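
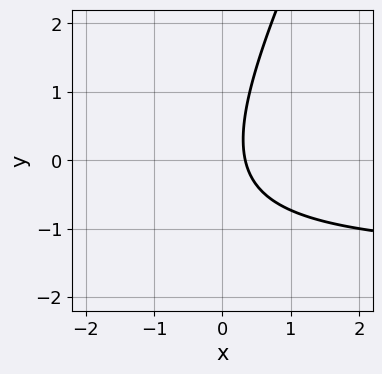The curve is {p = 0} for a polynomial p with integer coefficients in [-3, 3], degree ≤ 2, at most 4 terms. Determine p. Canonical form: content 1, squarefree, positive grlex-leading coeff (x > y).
2*x*y - y^2 + 3*x - 1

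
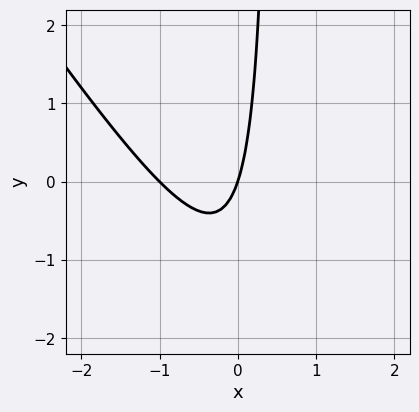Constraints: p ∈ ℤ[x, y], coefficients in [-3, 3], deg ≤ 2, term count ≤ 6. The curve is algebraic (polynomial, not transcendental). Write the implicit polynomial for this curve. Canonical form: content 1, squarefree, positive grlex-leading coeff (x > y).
3*x^2 + 2*x*y + 3*x - y

(a) deg p = 2. The shape is more complex than any degree-1 curve.
(b) Reading off the gridlines: the x-axis gridline crossings are at x ∈ {-1, 0}; it crosses the y-axis at the gridline y = 0.
(c) These observations pin down the coefficients.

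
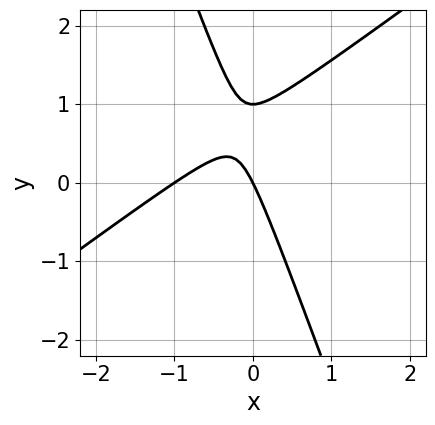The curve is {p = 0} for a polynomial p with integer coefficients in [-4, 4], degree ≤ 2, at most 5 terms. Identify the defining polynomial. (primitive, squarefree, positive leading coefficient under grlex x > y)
2*x^2 - 2*x*y - y^2 + 2*x + y

First, deg p = 2.
Next, checking where it meets the axes: the x-axis gridline crossings are at x ∈ {-1, 0}; among the integer gridlines, it crosses the y-axis at y ∈ {0, 1}.
Finally, assembling these constraints gives the stated polynomial.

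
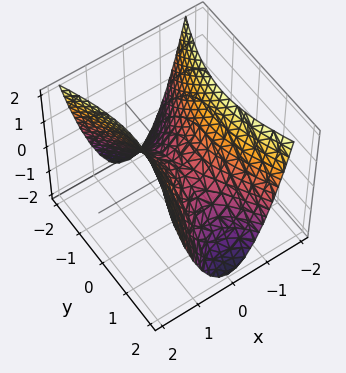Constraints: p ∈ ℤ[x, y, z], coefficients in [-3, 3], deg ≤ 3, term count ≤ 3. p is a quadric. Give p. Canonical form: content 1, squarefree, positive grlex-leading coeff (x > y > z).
deg p = 2.
Symmetries: mirror symmetry y ↦ −y ⇒ only even powers of y; the x ↦ −x reflection is a symmetry, so x appears only in even powers.
From the axis intercepts and sections: one y-axis crossing is at y = 0; it crosses the x-axis at the gridline x = 0; it crosses the z-axis at the gridline z = 0.
Together with the visible shape, these determine p as stated.

3*x^2 - y^2 - 2*z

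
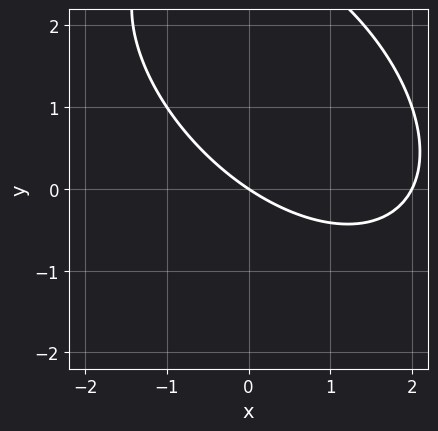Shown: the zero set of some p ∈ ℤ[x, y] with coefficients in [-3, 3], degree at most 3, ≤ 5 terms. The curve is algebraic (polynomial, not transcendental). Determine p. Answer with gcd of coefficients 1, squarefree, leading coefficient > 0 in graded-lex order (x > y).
First, degree: the shape is more complex than any degree-1 curve, so deg p = 2.
Then, observable constraints: among the integer gridlines, it crosses the x-axis at x ∈ {0, 2}; it meets the y-axis at y = 0 (among the integer gridlines).
Finally, solving for integer coefficients yields p as stated.

x^2 + x*y + y^2 - 2*x - 3*y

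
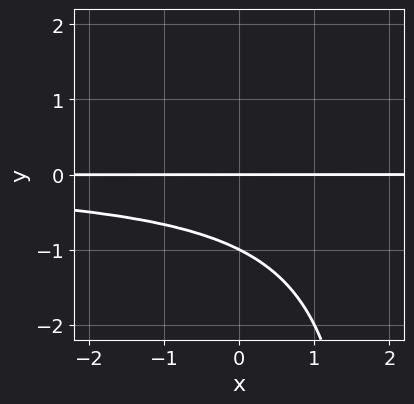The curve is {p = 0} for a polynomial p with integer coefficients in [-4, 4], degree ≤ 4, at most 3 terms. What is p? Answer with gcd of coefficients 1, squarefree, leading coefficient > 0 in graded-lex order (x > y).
First, deg p = 3.
Then, from the visible intercepts: among the integer gridlines, it crosses the y-axis at y ∈ {-1, 0}; the visible x-axis segment lies entirely on the curve.
Finally, assembling these constraints gives the stated polynomial.

x*y^2 - 2*y^2 - 2*y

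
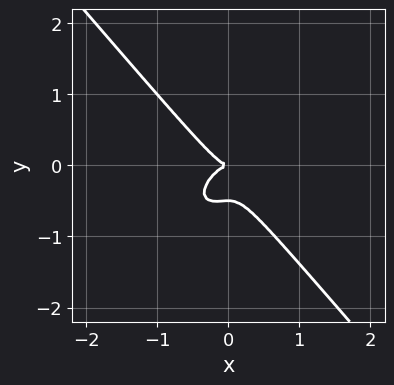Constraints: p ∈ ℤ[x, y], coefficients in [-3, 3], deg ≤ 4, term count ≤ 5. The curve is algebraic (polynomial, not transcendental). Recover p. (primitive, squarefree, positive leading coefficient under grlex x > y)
2*x^3 - x^2*y + 2*y^3 + y^2

(a) deg p = 3.
(b) Against the integer gridlines: one y-axis crossing is at y = 0; one x-axis crossing is at x = 0.
(c) Fitting integer coefficients to these (and the overall shape) gives p.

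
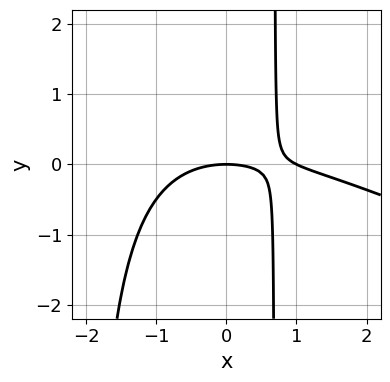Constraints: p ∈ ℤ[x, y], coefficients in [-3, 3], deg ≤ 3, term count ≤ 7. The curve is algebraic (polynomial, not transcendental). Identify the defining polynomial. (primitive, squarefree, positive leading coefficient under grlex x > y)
First, degree: no degree-2 curve has this shape, so deg p = 3.
Next, checking where it meets the axes: among the integer gridlines, it crosses the x-axis at x ∈ {0, 1}; it meets the y-axis at y = 0 (among the integer gridlines).
Finally, the integer polynomial consistent with all of this is the stated p.

x^3 + 2*x^2*y - x^2 + 3*x*y - 3*y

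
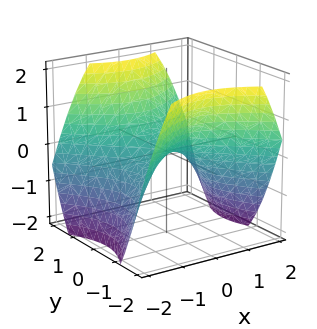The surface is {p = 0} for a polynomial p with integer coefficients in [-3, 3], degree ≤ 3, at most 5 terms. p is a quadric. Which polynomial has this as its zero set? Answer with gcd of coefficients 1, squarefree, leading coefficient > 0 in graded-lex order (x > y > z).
1. The degree is 2 — a saddle surface; a quadric.
2. Symmetries: mirror symmetry x ↦ −x ⇒ only even powers of x; it's symmetric under y → −y, forcing even powers of y.
3. Against the integer gridlines: it meets the x-axis at x = 0 (among the integer gridlines); one y-axis crossing is at y = 0; it crosses the z-axis at the gridline z = 0.
4. These observations pin down the coefficients.

2*x^2 - 2*y^2 + 3*z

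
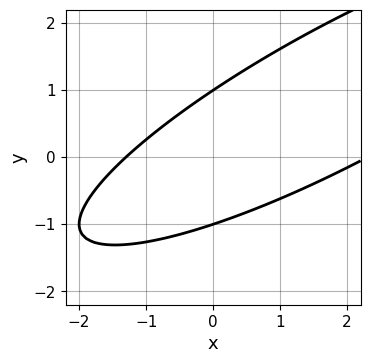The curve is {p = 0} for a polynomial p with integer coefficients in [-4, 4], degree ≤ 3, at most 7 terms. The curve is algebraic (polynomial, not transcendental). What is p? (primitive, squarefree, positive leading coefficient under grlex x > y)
(a) deg p = 2. The shape is more complex than any degree-1 curve.
(b) From the visible intercepts: among the integer gridlines, it crosses the y-axis at y ∈ {-1, 1}.
(c) Fitting integer coefficients to these (and the overall shape) gives p.

x^2 - 3*x*y + 3*y^2 - x - 3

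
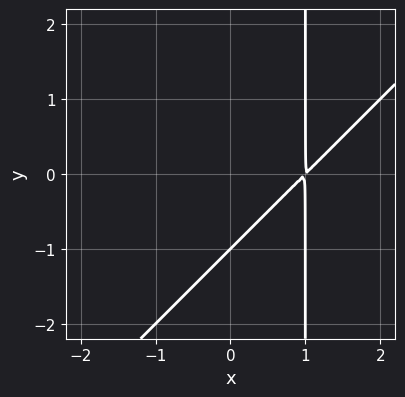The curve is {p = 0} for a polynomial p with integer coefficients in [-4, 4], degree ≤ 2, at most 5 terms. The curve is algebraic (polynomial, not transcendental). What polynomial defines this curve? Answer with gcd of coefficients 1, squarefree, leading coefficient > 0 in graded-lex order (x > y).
x^2 - x*y - 2*x + y + 1

(a) deg p = 2. A generic line meets the curve in up to 2 points.
(b) From the visible intercepts: one y-axis crossing is at y = -1.
(c) Together with the visible shape, these determine p as stated.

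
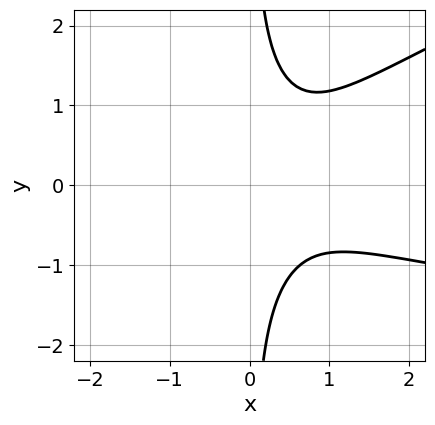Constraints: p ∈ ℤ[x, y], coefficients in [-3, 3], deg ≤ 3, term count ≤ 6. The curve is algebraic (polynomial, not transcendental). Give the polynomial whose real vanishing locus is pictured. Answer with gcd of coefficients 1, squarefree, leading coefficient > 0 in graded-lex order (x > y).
(a) The degree is 3 — a generic line meets the curve in up to 3 points.
(b) Checking where it meets the axes: the curve avoids every integer x-axis point in the box; it misses every integer gridline on the y-axis.
(c) These observations pin down the coefficients.

x^2*y - 3*x*y^2 + 3*x^2 - 3*x + 3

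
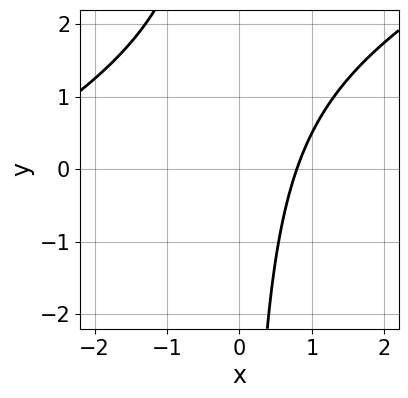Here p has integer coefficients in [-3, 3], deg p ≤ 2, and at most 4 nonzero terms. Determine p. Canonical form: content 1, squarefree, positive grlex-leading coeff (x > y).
Degree: a generic line meets the curve in up to 2 points, so deg p = 2.
Against the integer gridlines: the curve avoids every integer y-axis point in the box.
Assembling these constraints gives the stated polynomial.

x^2 - 2*x*y + 3*x - 3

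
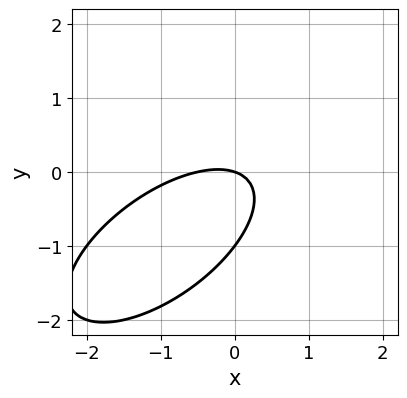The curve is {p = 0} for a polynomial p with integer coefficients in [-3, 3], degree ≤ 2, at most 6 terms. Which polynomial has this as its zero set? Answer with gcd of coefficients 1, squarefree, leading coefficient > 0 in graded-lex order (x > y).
deg p = 2. A generic line meets the curve in up to 2 points.
Against the integer gridlines: among the integer gridlines, it crosses the y-axis at y ∈ {-1, 0}; one x-axis crossing is at x = 0.
Matching integer coefficients to the picture gives p.

2*x^2 - 3*x*y + 3*y^2 + x + 3*y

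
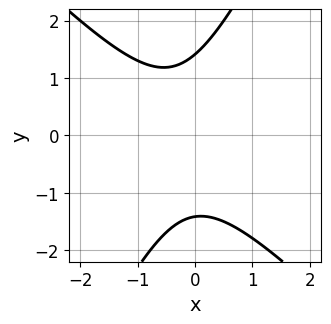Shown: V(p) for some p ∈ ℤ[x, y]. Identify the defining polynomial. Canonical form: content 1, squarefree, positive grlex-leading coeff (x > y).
First, degree: no degree-1 curve has this shape, so deg p = 2.
Then, reading off the gridlines: the curve avoids every integer x-axis point in the box.
Finally, these observations pin down the coefficients.

2*x^2 + x*y - y^2 + x + 2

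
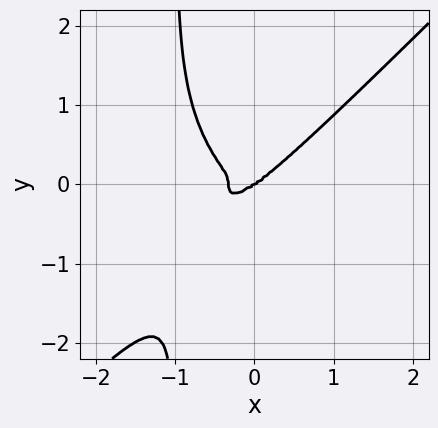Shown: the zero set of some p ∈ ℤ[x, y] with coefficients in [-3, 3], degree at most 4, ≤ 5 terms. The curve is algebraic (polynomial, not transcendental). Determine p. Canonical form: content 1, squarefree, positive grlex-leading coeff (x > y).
3*x^4 - 3*x*y^3 + x^3 - 3*y^3

1. Degree: the shape is more complex than any degree-3 curve, so deg p = 4.
2. From the axis intercepts and sections: it meets the x-axis at x = 0 (among the integer gridlines); it crosses the y-axis at the gridline y = 0.
3. Solving for integer coefficients yields p as stated.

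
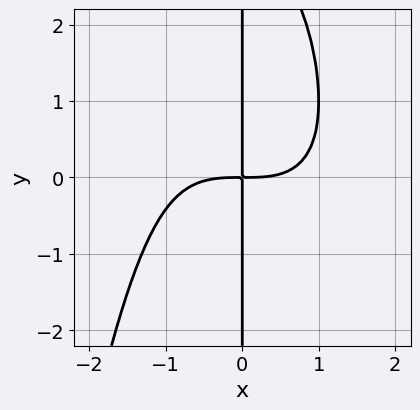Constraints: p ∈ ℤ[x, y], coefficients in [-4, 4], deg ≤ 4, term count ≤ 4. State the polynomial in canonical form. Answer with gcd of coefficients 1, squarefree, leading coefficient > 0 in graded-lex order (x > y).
x^4 + x^3*y + x*y^2 - 3*x*y

Degree: no degree-3 curve has this shape, so deg p = 4.
Observable constraints: the visible y-axis segment lies entirely on the curve.
Together with the visible shape, these determine p as stated.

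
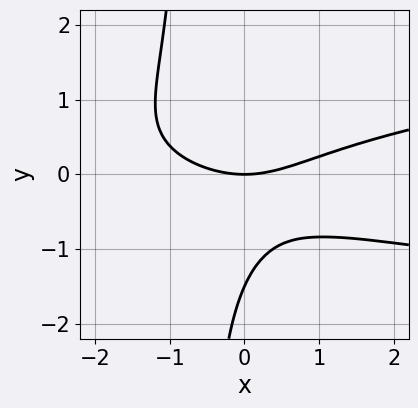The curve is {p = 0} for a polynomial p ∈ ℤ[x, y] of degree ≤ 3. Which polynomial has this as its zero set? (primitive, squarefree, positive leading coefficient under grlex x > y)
3*x*y^2 - x^2 + 2*y^2 + 3*y

First, the degree is 3 — the shape is more complex than any degree-2 curve.
Then, reading off the gridlines: it crosses the x-axis at the gridline x = 0; it crosses the y-axis at the gridline y = 0.
Finally, the integer polynomial consistent with all of this is the stated p.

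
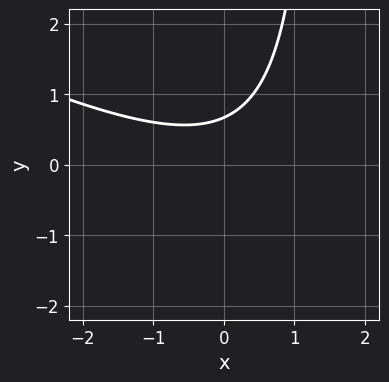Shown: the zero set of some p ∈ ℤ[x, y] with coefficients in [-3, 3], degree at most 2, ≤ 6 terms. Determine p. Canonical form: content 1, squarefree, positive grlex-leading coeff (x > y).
x^2 + 2*x*y - 3*y + 2

(a) The degree is 2 — the shape is more complex than any degree-1 curve.
(b) From the axis intercepts and sections: the curve avoids every integer x-axis point in the box.
(c) Matching integer coefficients to the picture gives p.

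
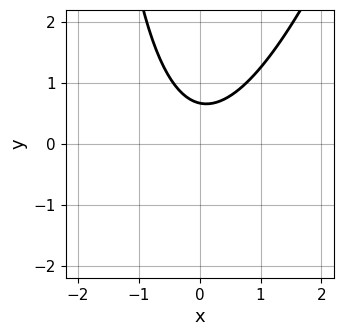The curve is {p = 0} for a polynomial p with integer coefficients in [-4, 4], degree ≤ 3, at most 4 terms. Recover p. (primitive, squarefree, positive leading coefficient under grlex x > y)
First, degree: the shape is more complex than any degree-1 curve, so deg p = 2.
Next, reading off the gridlines: the curve avoids every integer x-axis point in the box.
Finally, matching integer coefficients to the picture gives p.

3*x^2 - x*y - 3*y + 2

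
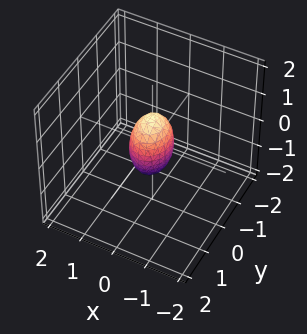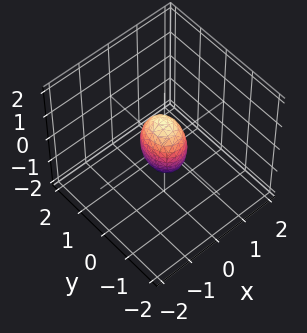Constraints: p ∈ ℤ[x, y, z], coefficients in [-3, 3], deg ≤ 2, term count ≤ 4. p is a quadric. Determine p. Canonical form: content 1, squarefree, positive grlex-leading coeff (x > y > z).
3*x^2 + 2*y^2 + z^2 - 1

(a) The degree is 2 — a closed, bounded, convex surface; a quadric.
(b) Symmetries: it's symmetric under y → −y, forcing even powers of y; the z ↦ −z reflection is a symmetry, so z appears only in even powers; it's symmetric under x → −x, forcing even powers of x.
(c) From the axis intercepts and sections: among the integer gridlines, it crosses the z-axis at z ∈ {-1, 1}.
(d) Assembling these constraints gives the stated polynomial.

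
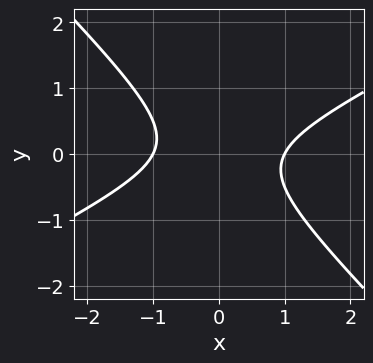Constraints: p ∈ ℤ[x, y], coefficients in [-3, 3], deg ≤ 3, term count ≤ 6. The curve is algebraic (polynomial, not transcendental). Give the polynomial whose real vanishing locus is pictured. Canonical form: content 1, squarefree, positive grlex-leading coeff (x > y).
x^2 - x*y - 2*y^2 - 1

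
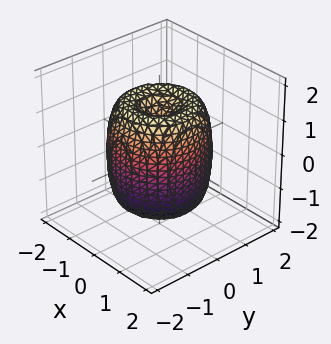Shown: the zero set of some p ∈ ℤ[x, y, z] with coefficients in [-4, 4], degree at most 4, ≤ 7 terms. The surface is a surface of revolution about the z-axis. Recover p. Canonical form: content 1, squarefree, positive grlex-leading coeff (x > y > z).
2*x^4 + 4*x^2*y^2 + 2*y^4 - 3*x^2 - 3*y^2 + z^2 - 1

1. deg p = 4. A generic line meets the surface in up to 4 points.
2. Symmetries: rotational symmetry about the z-axis ⇒ p depends on x, y only through x² + y².
3. Checking where it meets the axes: the z-axis gridline crossings are at z ∈ {-1, 1}; a circular section at z = -1 has radius between 1 and 2.
4. Fitting integer coefficients to these (and the overall shape) gives p.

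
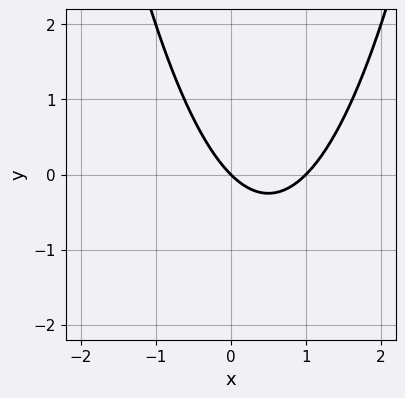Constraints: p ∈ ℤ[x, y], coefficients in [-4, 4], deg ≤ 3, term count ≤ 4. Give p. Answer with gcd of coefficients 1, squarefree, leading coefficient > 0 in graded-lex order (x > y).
(a) Degree: no degree-1 curve has this shape, so deg p = 2.
(b) From the axis intercepts and sections: one y-axis crossing is at y = 0; among the integer gridlines, it crosses the x-axis at x ∈ {0, 1}.
(c) Fitting integer coefficients to these (and the overall shape) gives p.

x^2 - x - y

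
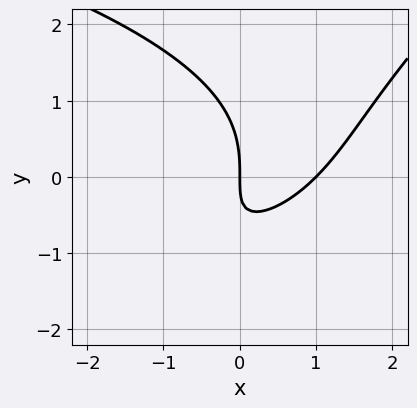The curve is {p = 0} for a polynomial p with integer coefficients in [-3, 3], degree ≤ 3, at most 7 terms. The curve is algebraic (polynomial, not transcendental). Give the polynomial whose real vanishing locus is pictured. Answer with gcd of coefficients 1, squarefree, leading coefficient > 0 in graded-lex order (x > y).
(a) The degree is 3 — no degree-2 curve has this shape.
(b) Observable constraints: one y-axis crossing is at y = 0; the x-axis gridline crossings are at x ∈ {0, 1}.
(c) Fitting integer coefficients to these (and the overall shape) gives p.

x*y^2 - y^3 + 2*x^2 - 2*x*y - 2*x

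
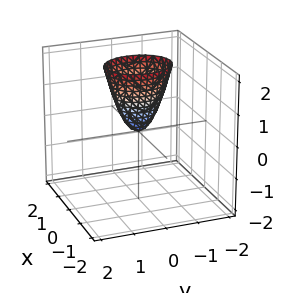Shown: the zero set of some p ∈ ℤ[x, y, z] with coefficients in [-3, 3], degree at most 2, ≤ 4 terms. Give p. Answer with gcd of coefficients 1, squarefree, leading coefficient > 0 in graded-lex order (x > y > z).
(a) The degree is 2 — a single bowl opening along one axis; a quadric.
(b) Symmetries: it's symmetric under y → −y, forcing even powers of y; the x ↦ −x reflection is a symmetry, so x appears only in even powers.
(c) Reading off the gridlines: one y-axis crossing is at y = 0; it meets the z-axis at z = 0 (among the integer gridlines).
(d) Putting this together gives p.

3*x^2 + 2*y^2 - z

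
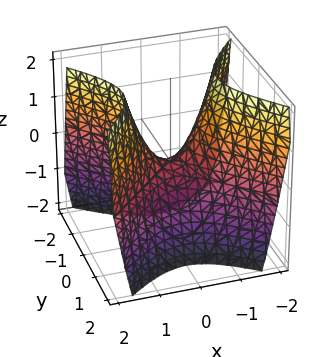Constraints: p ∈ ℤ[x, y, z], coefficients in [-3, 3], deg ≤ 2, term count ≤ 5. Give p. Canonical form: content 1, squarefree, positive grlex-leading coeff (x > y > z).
deg p = 2.
Symmetries: it's symmetric under x → −x, forcing even powers of x; mirror symmetry y ↦ −y ⇒ only even powers of y.
Reading off the gridlines: it meets the z-axis at z = 0 (among the integer gridlines); it meets the y-axis at y = 0 (among the integer gridlines).
Assembling these constraints gives the stated polynomial.

3*x^2 - 3*y^2 - 2*z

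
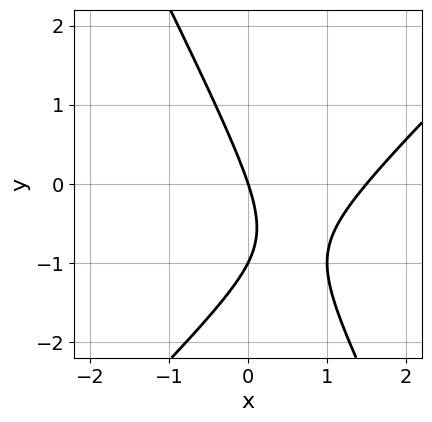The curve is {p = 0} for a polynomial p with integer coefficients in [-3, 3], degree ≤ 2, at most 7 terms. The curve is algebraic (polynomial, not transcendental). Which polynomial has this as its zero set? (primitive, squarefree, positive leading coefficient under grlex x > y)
(a) The degree is 2 — a generic line meets the curve in up to 2 points.
(b) Checking where it meets the axes: one x-axis crossing is at x = 0; among the integer gridlines, it crosses the y-axis at y ∈ {-1, 0}.
(c) Putting this together gives p.

2*x^2 - x*y - y^2 - 3*x - y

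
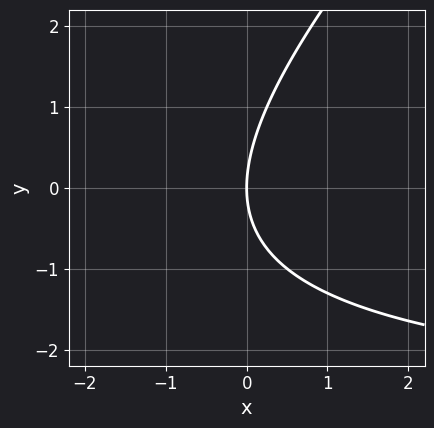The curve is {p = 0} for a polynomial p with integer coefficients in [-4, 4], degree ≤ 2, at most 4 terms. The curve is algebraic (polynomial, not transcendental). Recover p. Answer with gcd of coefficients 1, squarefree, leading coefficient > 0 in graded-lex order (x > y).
x*y - y^2 + 3*x

(a) Degree: a generic line meets the curve in up to 2 points, so deg p = 2.
(b) Checking where it meets the axes: one y-axis crossing is at y = 0; one x-axis crossing is at x = 0.
(c) These observations pin down the coefficients.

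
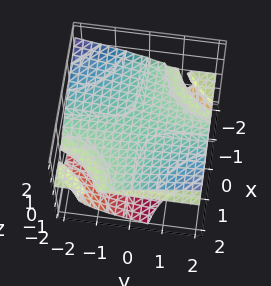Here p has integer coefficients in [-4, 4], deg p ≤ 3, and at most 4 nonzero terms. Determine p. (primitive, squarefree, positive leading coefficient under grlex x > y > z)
(a) The picture has 2 separate pieces. Treating them together as one polynomial.
(b) Degree: no degree-2 surface has this shape, so deg p = 3.
(c) Observable constraints: the z-axis gridline crossings are at z ∈ {-2, 0}; the visible x-axis segment lies entirely on the surface; the visible y-axis segment lies entirely on the surface.
(d) These observations pin down the coefficients.

x*y*z - 2*z^3 - 3*z^2 + 2*z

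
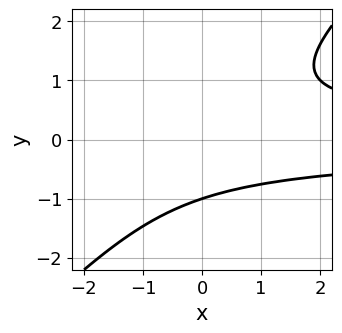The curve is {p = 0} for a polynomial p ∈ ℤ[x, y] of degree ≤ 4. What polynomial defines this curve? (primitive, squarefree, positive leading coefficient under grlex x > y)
(a) The degree is 3 — no degree-2 curve has this shape.
(b) Against the integer gridlines: it meets the y-axis at y = -1 (among the integer gridlines); no x-intercept at any integer in the box.
(c) Fitting integer coefficients to these (and the overall shape) gives p.

x*y^2 - y^3 - 1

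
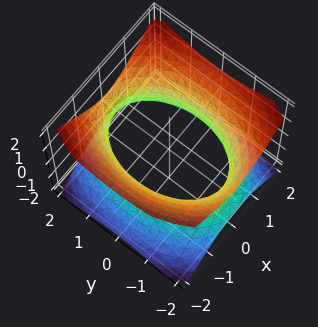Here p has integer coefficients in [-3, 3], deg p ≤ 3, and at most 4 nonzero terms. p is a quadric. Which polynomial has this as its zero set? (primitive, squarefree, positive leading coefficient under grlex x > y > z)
First, deg p = 2.
Next, symmetries: mirror symmetry x ↦ −x ⇒ only even powers of x; it's symmetric under z → −z, forcing even powers of z; it's symmetric under y → −y, forcing even powers of y.
Next, against the integer gridlines: the surface avoids every integer z-axis point in the box.
Finally, the integer polynomial consistent with all of this is the stated p.

2*x^2 + y^2 - 2*z^2 - 3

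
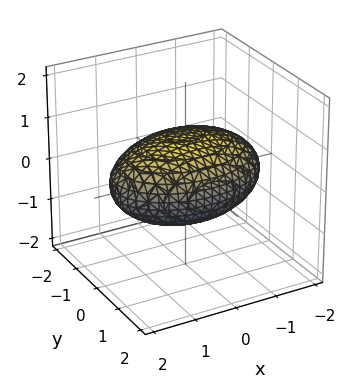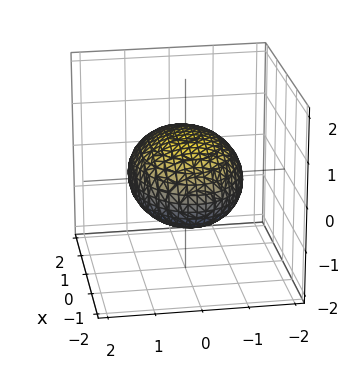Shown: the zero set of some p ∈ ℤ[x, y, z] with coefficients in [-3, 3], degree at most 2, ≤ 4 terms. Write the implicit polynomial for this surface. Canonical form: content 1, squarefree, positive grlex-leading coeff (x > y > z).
x^2 + 2*y^2 + 3*z^2 - 3

Degree: a closed, bounded, convex surface; a quadric, so deg p = 2.
Symmetries: it's symmetric under z → −z, forcing even powers of z; it's symmetric under x → −x, forcing even powers of x; the y ↦ −y reflection is a symmetry, so y appears only in even powers.
From the axis intercepts and sections: the z-axis gridline crossings are at z ∈ {-1, 1}.
The integer polynomial consistent with all of this is the stated p.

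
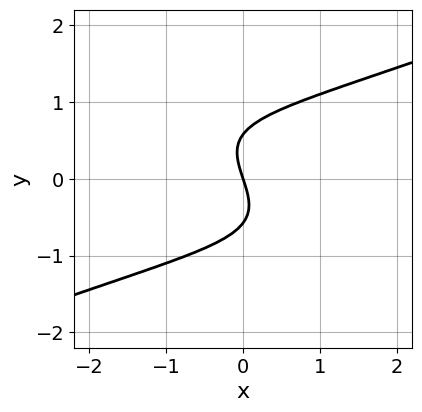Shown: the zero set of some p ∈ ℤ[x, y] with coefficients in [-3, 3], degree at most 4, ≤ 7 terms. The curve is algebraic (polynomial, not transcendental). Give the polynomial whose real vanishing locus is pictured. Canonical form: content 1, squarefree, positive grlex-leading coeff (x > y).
x^2*y - x*y^2 - 3*y^3 + 3*x + y

1. The degree is 3 — a generic line meets the curve in up to 3 points.
2. Checking where it meets the axes: it crosses the x-axis at the gridline x = 0; one y-axis crossing is at y = 0.
3. Fitting integer coefficients to these (and the overall shape) gives p.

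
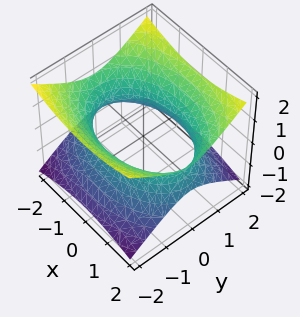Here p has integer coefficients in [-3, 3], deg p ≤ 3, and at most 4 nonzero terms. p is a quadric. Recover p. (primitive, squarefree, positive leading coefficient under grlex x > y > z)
1. The degree is 2 — an hourglass — one-sheet hyperboloid; a quadric.
2. Symmetries: the x ↦ −x reflection is a symmetry, so x appears only in even powers; the y ↦ −y reflection is a symmetry, so y appears only in even powers; mirror symmetry z ↦ −z ⇒ only even powers of z.
3. From the visible intercepts: no z-intercept at any integer in the box.
4. Matching integer coefficients to the picture gives p.

x^2 + 2*y^2 - 3*z^2 - 3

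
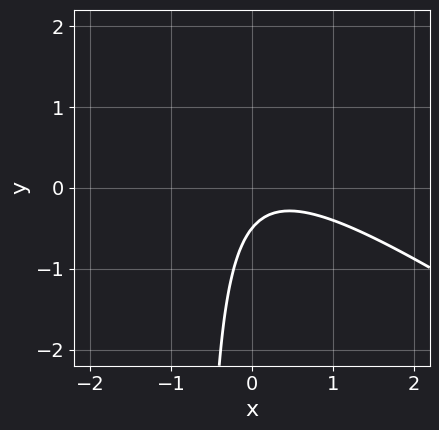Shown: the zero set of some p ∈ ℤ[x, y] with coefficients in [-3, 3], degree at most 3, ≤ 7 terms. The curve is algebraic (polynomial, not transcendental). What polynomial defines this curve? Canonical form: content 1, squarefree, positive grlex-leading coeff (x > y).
2*x^2 + 3*x*y - x + 2*y + 1

First, deg p = 2. A generic line meets the curve in up to 2 points.
Next, reading off the gridlines: it misses every integer gridline on the x-axis.
Finally, these observations pin down the coefficients.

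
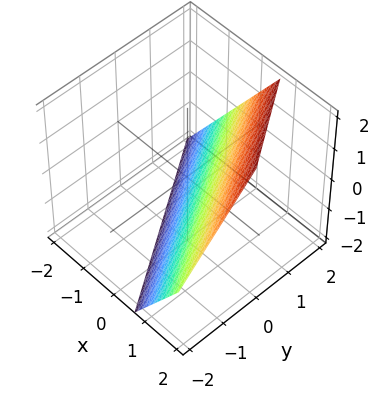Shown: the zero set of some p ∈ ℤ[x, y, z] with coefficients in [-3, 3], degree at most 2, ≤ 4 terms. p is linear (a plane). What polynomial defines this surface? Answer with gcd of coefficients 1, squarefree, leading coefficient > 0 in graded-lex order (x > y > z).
1. Degree: every cross-section is a straight line — this is a plane, so deg p = 1.
2. Reading off the gridlines: it meets the z-axis at z = -1 (among the integer gridlines); it meets the y-axis at y = 1 (among the integer gridlines).
3. Together with the visible shape, these determine p as stated.

3*x + 2*y - 2*z - 2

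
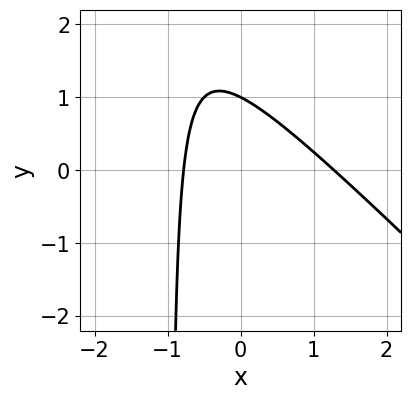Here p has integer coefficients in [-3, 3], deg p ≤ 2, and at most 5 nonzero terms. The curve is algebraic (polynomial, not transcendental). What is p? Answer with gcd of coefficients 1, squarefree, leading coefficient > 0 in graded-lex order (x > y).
2*x^2 + 2*x*y - x + 2*y - 2

deg p = 2. The shape is more complex than any degree-1 curve.
Checking where it meets the axes: one y-axis crossing is at y = 1.
Matching integer coefficients to the picture gives p.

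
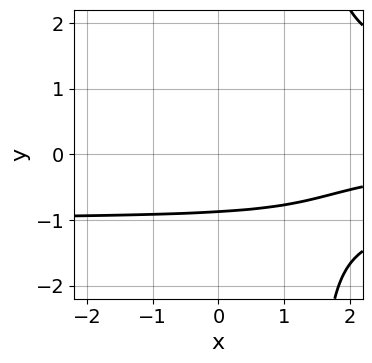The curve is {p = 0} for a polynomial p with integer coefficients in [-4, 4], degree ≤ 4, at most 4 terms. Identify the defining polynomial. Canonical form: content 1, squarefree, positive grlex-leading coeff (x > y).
2*x*y^3 - 3*y^3 - 2*x*y - 2

(a) The degree is 4 — no degree-3 curve has this shape.
(b) Observable constraints: no x-intercept at any integer in the box.
(c) Assembling these constraints gives the stated polynomial.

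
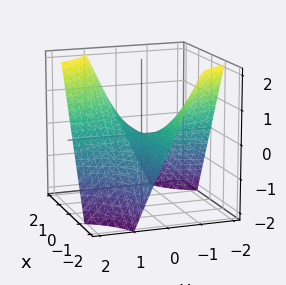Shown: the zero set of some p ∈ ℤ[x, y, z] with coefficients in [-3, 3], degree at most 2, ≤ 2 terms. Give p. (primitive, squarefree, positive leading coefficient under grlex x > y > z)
x*y - z

1. deg p = 2.
2. From the visible intercepts: the visible y-axis segment lies entirely on the surface; the visible x-axis segment lies entirely on the surface; one z-axis crossing is at z = 0.
3. These observations pin down the coefficients.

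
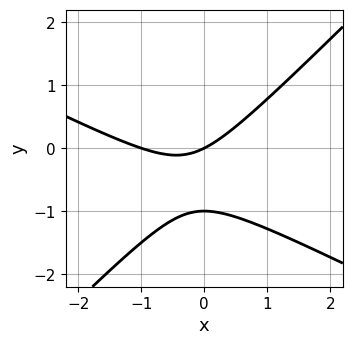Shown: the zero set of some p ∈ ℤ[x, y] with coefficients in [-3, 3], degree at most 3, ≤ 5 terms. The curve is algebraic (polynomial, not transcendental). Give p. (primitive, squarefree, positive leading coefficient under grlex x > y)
1. deg p = 2. No degree-1 curve has this shape.
2. Reading off the gridlines: the y-axis gridline crossings are at y ∈ {-1, 0}; among the integer gridlines, it crosses the x-axis at x ∈ {-1, 0}.
3. Assembling these constraints gives the stated polynomial.

x^2 + x*y - 2*y^2 + x - 2*y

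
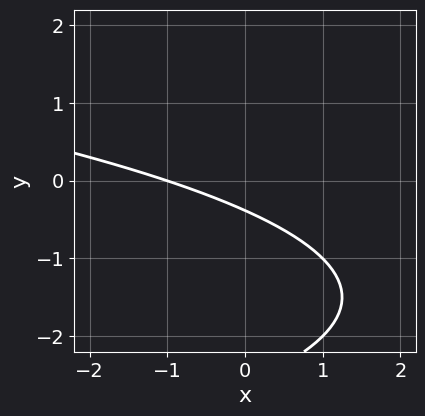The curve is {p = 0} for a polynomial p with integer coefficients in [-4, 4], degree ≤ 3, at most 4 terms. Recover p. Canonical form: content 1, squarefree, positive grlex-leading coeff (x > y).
1. deg p = 2. A generic line meets the curve in up to 2 points.
2. Against the integer gridlines: it crosses the x-axis at the gridline x = -1.
3. Together with the visible shape, these determine p as stated.

y^2 + x + 3*y + 1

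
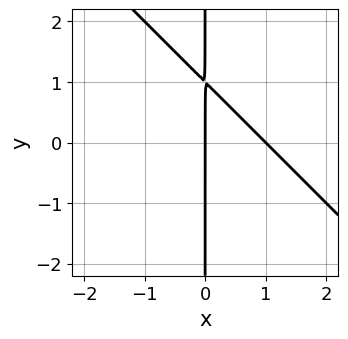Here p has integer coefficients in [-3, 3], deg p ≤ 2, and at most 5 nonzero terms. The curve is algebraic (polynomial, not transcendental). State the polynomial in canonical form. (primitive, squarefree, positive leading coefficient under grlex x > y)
1. The degree is 2 — the shape is more complex than any degree-1 curve.
2. Observable constraints: the x-axis gridline crossings are at x ∈ {0, 1}; the visible y-axis segment lies entirely on the curve.
3. The integer polynomial consistent with all of this is the stated p.

x^2 + x*y - x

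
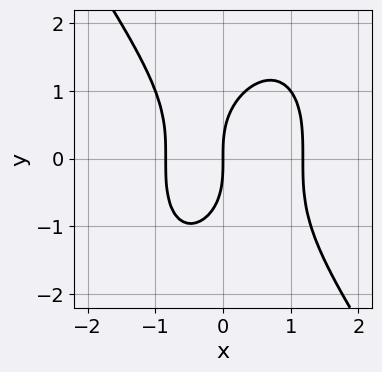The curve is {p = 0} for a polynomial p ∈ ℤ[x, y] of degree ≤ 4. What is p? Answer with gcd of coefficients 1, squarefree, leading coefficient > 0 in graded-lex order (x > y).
The degree is 3 — the shape is more complex than any degree-2 curve.
Against the integer gridlines: it meets the x-axis at x = 0 (among the integer gridlines); one y-axis crossing is at y = 0.
Putting this together gives p.

3*x^3 + y^3 - x^2 - 3*x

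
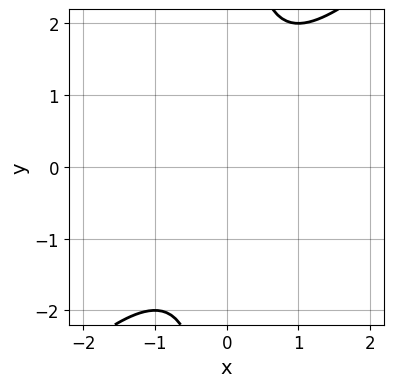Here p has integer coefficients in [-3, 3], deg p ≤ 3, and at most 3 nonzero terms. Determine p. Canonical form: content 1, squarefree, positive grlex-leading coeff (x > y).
(a) deg p = 2. No degree-1 curve has this shape.
(b) From the axis intercepts and sections: no x-intercept at any integer in the box; it misses every integer gridline on the y-axis.
(c) These observations pin down the coefficients.

x^2 - x*y + 1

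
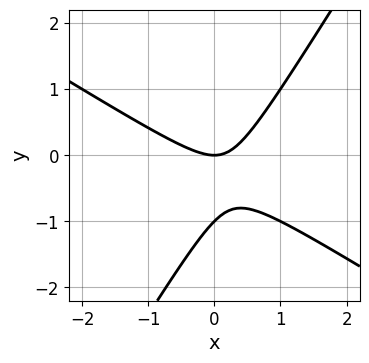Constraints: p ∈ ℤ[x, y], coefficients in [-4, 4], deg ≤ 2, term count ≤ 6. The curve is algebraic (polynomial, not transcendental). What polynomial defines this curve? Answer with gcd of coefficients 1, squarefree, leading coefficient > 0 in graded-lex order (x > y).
1. deg p = 2.
2. Against the integer gridlines: one x-axis crossing is at x = 0; the y-axis gridline crossings are at y ∈ {-1, 0}.
3. These observations pin down the coefficients.

x^2 + x*y - y^2 - y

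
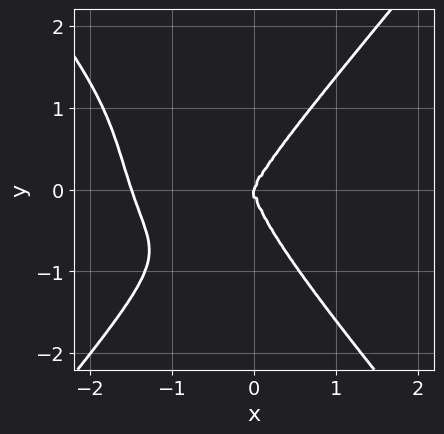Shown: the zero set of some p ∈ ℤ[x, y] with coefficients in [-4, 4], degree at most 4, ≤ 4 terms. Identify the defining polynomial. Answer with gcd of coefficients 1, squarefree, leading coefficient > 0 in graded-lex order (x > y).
2*x^4 - y^4 + 3*x^3 - x^2*y

(a) The degree is 4 — a generic line meets the curve in up to 4 points.
(b) Against the integer gridlines: one x-axis crossing is at x = 0; it meets the y-axis at y = 0 (among the integer gridlines).
(c) The integer polynomial consistent with all of this is the stated p.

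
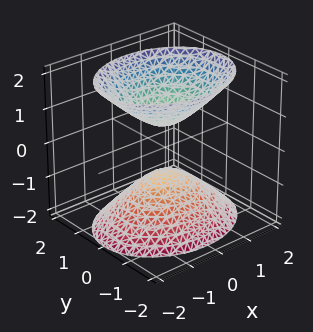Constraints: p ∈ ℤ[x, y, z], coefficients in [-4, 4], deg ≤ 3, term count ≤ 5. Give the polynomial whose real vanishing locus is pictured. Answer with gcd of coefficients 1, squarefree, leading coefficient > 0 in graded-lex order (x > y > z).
2*x^2 + 3*y^2 - 2*z^2 + 1

The picture has 2 separate pieces. Treating them together as one polynomial.
The degree is 2 — two sheets facing apart; a quadric.
Symmetries: it's symmetric under y → −y, forcing even powers of y; mirror symmetry z ↦ −z ⇒ only even powers of z; it's symmetric under x → −x, forcing even powers of x.
From the axis intercepts and sections: the surface avoids every integer y-axis point in the box; it misses every integer gridline on the x-axis.
Fitting integer coefficients to these (and the overall shape) gives p.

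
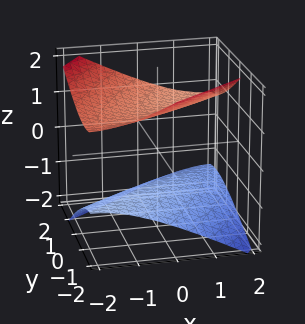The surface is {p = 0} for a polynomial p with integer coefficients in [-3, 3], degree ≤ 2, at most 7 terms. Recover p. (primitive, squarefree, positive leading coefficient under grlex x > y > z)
(a) The picture has 2 separate pieces. Treating them together as one polynomial.
(b) Degree: no degree-1 surface has this shape, so deg p = 2.
(c) Reading off the gridlines: the surface avoids every integer y-axis point in the box; the z-axis gridline crossings are at z ∈ {-1, 1}.
(d) Matching integer coefficients to the picture gives p.

x^2 - 2*x*y + y^2 - y*z - 3*z^2 + 3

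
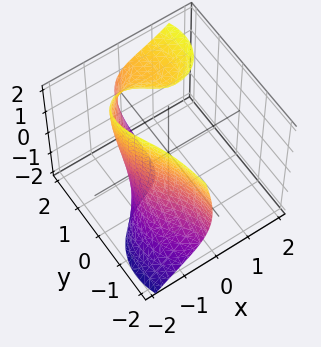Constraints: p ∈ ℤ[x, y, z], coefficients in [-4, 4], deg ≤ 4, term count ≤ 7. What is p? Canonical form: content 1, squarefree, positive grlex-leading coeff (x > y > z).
First, degree: a generic line meets the surface in up to 3 points, so deg p = 3.
Then, from the visible intercepts: the surface avoids every integer z-axis point in the box; it misses every integer gridline on the y-axis.
Finally, assembling these constraints gives the stated polynomial.

2*x^3 + 3*x*y^2 - 3*x*y*z - y*z^2 + 3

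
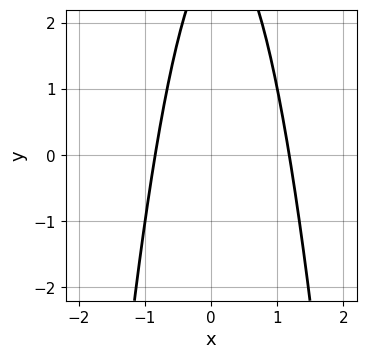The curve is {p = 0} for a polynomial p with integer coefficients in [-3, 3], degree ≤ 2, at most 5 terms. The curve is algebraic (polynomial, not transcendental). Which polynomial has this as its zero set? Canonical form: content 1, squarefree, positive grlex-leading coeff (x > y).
3*x^2 - x + y - 3

(a) Degree: no degree-1 curve has this shape, so deg p = 2.
(b) Checking where it meets the axes: the curve avoids every integer y-axis point in the box.
(c) Putting this together gives p.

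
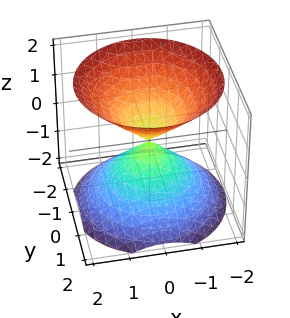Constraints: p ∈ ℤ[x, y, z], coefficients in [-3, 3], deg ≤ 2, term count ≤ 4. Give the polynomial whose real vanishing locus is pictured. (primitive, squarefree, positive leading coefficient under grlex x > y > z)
x^2 + y^2 - z^2

First, the picture has 2 separate pieces. They look like related sheets of one shape, so recover p as a whole.
Then, degree: a double cone through the origin; a quadric, so deg p = 2.
Next, symmetries: it's symmetric under z → −z, forcing even powers of z; every cross-section ⟂ z is a circle, so x, y appear only via x² + y².
Next, from the axis intercepts and sections: it meets the z-axis at z = 0 (among the integer gridlines); it crosses the x-axis at the gridline x = 0.
Finally, putting this together gives p.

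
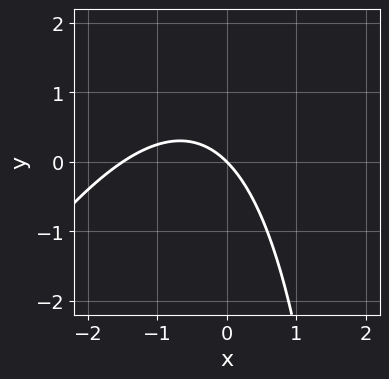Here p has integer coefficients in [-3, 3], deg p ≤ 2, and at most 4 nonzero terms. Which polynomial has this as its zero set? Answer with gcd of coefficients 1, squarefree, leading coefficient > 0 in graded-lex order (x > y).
2*x^2 - x*y + 3*x + 3*y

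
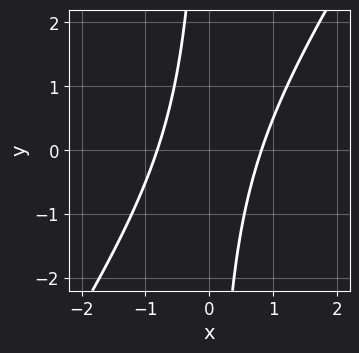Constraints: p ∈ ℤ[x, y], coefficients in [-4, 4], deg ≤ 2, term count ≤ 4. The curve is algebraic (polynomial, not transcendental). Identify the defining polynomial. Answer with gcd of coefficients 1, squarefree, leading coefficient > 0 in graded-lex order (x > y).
3*x^2 - 2*x*y - 2

(a) Degree: the shape is more complex than any degree-1 curve, so deg p = 2.
(b) Observable constraints: it misses every integer gridline on the y-axis.
(c) Fitting integer coefficients to these (and the overall shape) gives p.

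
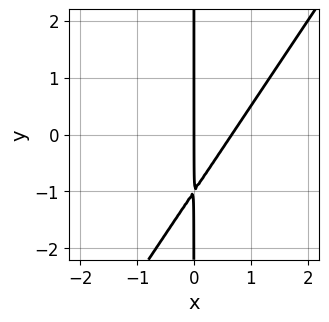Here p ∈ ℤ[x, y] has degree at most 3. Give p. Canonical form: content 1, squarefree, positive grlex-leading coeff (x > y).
3*x^2 - 2*x*y - 2*x

First, deg p = 2.
Next, reading off the gridlines: it meets the x-axis at x = 0 (among the integer gridlines); every point of the y-axis in the box is on the curve.
Finally, matching integer coefficients to the picture gives p.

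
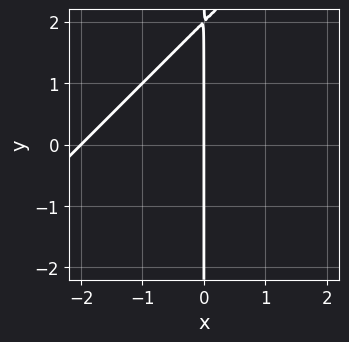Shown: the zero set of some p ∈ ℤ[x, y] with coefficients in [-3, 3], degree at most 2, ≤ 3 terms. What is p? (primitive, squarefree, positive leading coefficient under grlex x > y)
x^2 - x*y + 2*x

1. Degree: a generic line meets the curve in up to 2 points, so deg p = 2.
2. Against the integer gridlines: the visible y-axis segment lies entirely on the curve; the x-axis gridline crossings are at x ∈ {-2, 0}.
3. Together with the visible shape, these determine p as stated.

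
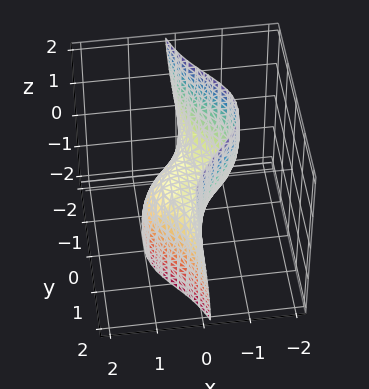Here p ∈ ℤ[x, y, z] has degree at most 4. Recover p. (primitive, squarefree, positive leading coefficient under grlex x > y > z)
First, the degree is 3 — the shape is more complex than any degree-2 surface.
Next, from the axis intercepts and sections: one z-axis crossing is at z = 0; every point of the y-axis in the box is on the surface; one x-axis crossing is at x = 0.
Finally, putting this together gives p.

2*x^3 + 3*x*y^2 + x*z^2 - y^2*z + 3*z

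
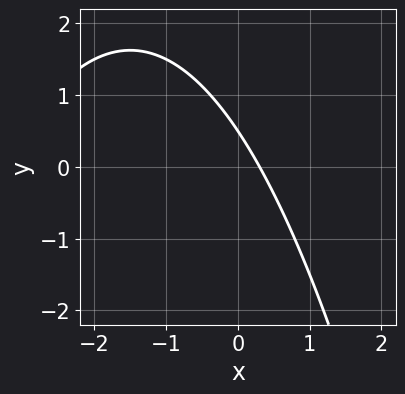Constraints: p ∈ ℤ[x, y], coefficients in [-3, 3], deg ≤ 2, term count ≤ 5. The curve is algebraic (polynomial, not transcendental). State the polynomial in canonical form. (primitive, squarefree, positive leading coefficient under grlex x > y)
x^2 + 3*x + 2*y - 1

deg p = 2. No degree-1 curve has this shape.
Putting this together gives p.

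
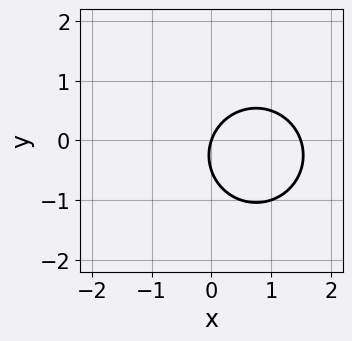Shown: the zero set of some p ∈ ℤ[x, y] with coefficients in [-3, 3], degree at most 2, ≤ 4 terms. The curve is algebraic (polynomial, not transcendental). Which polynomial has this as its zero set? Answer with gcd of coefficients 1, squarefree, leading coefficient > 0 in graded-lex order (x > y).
2*x^2 + 2*y^2 - 3*x + y

First, degree: a generic line meets the curve in up to 2 points, so deg p = 2.
Then, from the visible intercepts: it crosses the y-axis at the gridline y = 0; it crosses the x-axis at the gridline x = 0.
Finally, these observations pin down the coefficients.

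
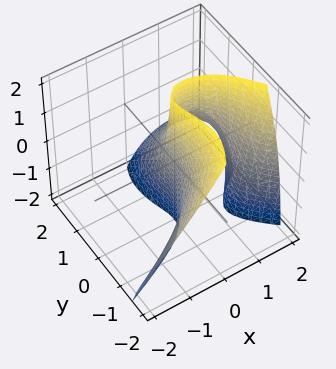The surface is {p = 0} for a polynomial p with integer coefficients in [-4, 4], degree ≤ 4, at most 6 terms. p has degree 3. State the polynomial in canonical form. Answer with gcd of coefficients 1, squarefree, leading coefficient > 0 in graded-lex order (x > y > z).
x*y*z + y^3 + y^2*z + 2*x^2 - 3*x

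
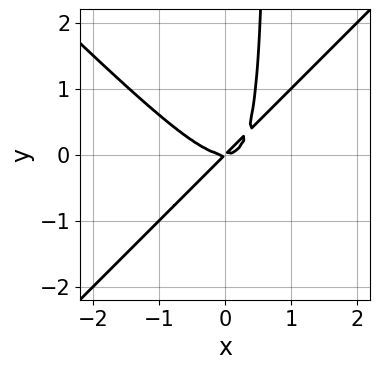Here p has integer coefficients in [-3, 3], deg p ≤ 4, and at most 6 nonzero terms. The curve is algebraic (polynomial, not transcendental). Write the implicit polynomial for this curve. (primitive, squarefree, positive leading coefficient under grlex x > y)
3*x^3 - 3*x*y^2 - 2*x*y + 2*y^2

The degree is 3 — the shape is more complex than any degree-2 curve.
Observable constraints: it meets the x-axis at x = 0 (among the integer gridlines); it crosses the y-axis at the gridline y = 0.
Assembling these constraints gives the stated polynomial.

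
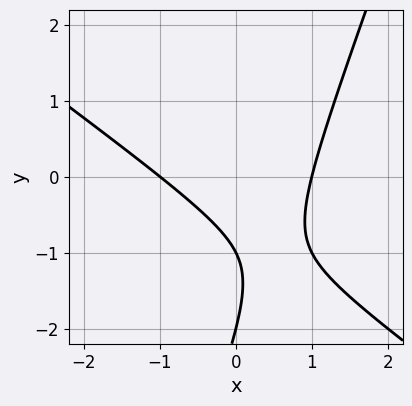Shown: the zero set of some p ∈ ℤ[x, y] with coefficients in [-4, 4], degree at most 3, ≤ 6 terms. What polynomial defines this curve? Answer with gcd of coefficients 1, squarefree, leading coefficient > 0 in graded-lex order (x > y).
2*x^2 + 2*x*y - y^2 - 3*y - 2

(a) deg p = 2.
(b) From the axis intercepts and sections: among the integer gridlines, it crosses the y-axis at y ∈ {-2, -1}; among the integer gridlines, it crosses the x-axis at x ∈ {-1, 1}.
(c) Putting this together gives p.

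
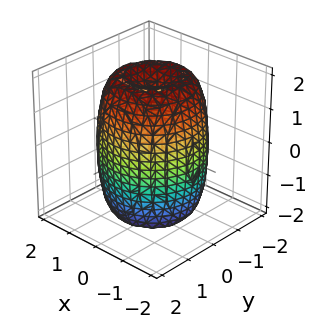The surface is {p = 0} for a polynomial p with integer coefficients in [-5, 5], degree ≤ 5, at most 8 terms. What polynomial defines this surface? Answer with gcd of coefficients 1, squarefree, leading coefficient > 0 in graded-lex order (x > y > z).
First, deg p = 4.
Next, symmetries: every cross-section ⟂ z is a circle, so x, y appear only via x² + y².
Next, checking where it meets the axes: a circular section at z = -1 has radius between 1 and 2.
Finally, the integer polynomial consistent with all of this is the stated p.

2*x^4 + 4*x^2*y^2 + 2*y^4 - 3*x^2 - 3*y^2 + z^2 - 3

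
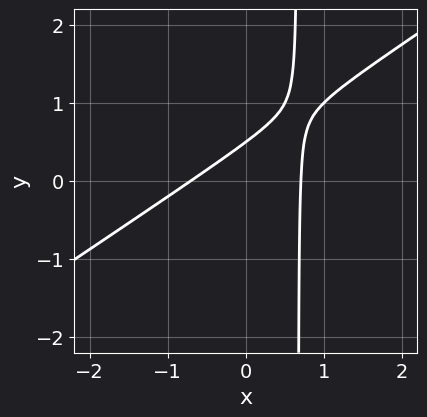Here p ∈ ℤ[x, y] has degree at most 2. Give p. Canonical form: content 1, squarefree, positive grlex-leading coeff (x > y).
2*x^2 - 3*x*y + 2*y - 1

(a) The degree is 2 — no degree-1 curve has this shape.
(b) The integer polynomial consistent with all of this is the stated p.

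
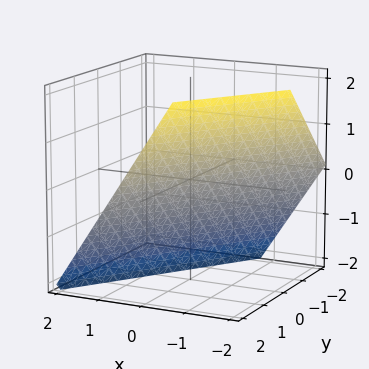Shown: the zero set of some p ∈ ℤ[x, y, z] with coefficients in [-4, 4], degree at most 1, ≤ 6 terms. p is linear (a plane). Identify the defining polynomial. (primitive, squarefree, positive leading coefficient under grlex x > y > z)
First, deg p = 1. The surface is flat (a plane).
Next, from the visible intercepts: one z-axis crossing is at z = -1; it meets the y-axis at y = 1 (among the integer gridlines).
Finally, together with the visible shape, these determine p as stated.

3*x - 2*y + 2*z + 2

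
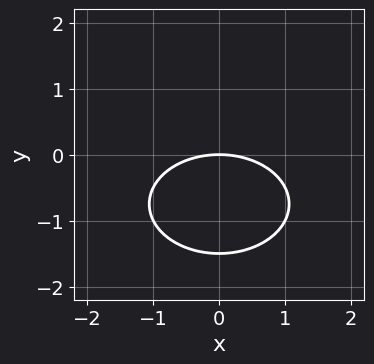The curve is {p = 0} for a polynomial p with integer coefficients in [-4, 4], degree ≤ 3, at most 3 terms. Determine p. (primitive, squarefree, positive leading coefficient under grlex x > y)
1. Degree: no degree-1 curve has this shape, so deg p = 2.
2. Symmetries: the x ↦ −x reflection is a symmetry, so x appears only in even powers.
3. Against the integer gridlines: it meets the x-axis at x = 0 (among the integer gridlines); it meets the y-axis at y = 0 (among the integer gridlines).
4. Together with the visible shape, these determine p as stated.

x^2 + 2*y^2 + 3*y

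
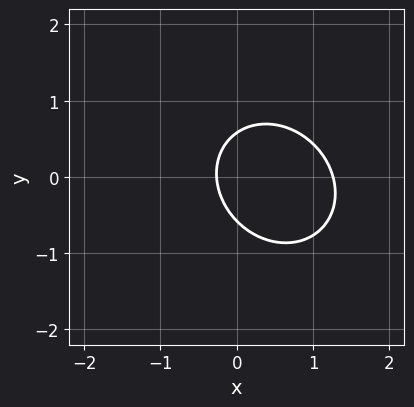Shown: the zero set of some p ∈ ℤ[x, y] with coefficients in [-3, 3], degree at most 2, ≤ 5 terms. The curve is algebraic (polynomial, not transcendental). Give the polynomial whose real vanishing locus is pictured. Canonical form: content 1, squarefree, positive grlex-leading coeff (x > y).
3*x^2 + x*y + 3*y^2 - 3*x - 1

(a) Degree: no degree-1 curve has this shape, so deg p = 2.
(b) Putting this together gives p.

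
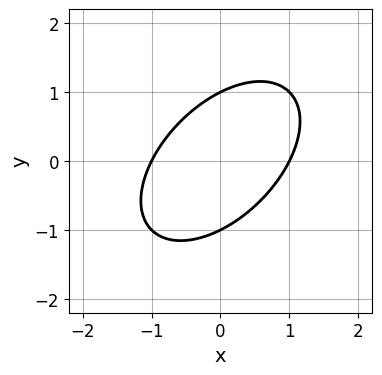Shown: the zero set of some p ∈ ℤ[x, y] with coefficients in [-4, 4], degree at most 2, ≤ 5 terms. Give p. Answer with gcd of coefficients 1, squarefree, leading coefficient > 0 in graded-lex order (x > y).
x^2 - x*y + y^2 - 1

(a) The degree is 2 — the shape is more complex than any degree-1 curve.
(b) Observable constraints: the x-axis gridline crossings are at x ∈ {-1, 1}; among the integer gridlines, it crosses the y-axis at y ∈ {-1, 1}.
(c) The integer polynomial consistent with all of this is the stated p.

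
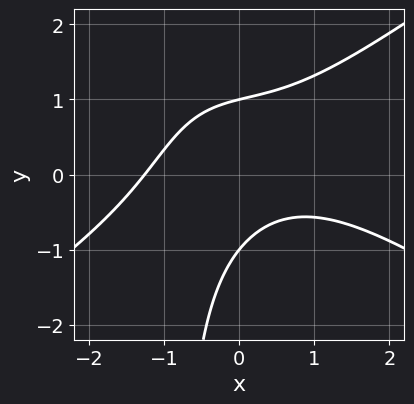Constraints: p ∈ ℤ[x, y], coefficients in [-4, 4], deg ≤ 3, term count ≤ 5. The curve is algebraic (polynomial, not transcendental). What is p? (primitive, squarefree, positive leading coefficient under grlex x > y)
x^3 - 2*x*y^2 + 3*x*y - 2*y^2 + 2

(a) The degree is 3 — the shape is more complex than any degree-2 curve.
(b) From the axis intercepts and sections: among the integer gridlines, it crosses the y-axis at y ∈ {-1, 1}.
(c) Matching integer coefficients to the picture gives p.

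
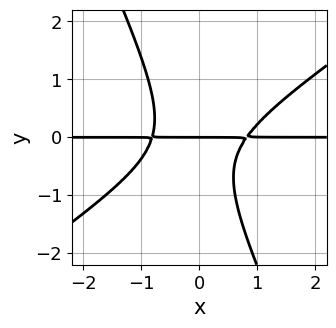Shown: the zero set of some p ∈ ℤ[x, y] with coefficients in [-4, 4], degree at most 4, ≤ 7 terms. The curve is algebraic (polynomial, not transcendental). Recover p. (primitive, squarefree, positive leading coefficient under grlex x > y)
3*x^2*y - 3*x*y^2 - 2*y^3 - y^2 - 2*y

1. deg p = 3. A generic line meets the curve in up to 3 points.
2. From the visible intercepts: it meets the y-axis at y = 0 (among the integer gridlines); every point of the x-axis in the box is on the curve.
3. Together with the visible shape, these determine p as stated.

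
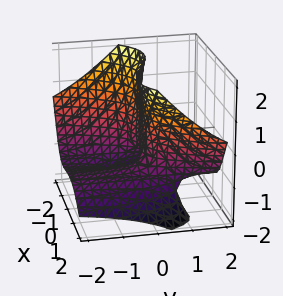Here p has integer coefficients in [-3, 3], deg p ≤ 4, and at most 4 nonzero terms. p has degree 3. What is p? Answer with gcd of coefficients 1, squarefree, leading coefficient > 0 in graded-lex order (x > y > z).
(a) The degree is 3 — the shape is more complex than any degree-2 surface.
(b) Checking where it meets the axes: it meets the x-axis at x = 0 (among the integer gridlines); one y-axis crossing is at y = 0.
(c) The integer polynomial consistent with all of this is the stated p. Check: (0, 0, -1) on the z-axis lies on the surface, and p(0, 0, -1) = 0. ✓

x^3 - x*z^2 - 3*y*z - 3*y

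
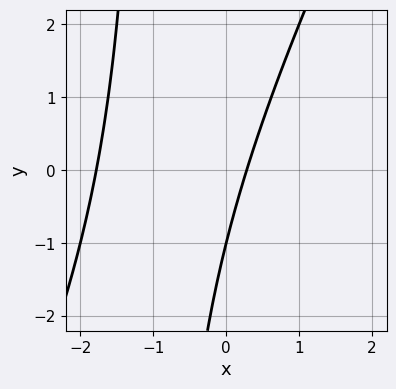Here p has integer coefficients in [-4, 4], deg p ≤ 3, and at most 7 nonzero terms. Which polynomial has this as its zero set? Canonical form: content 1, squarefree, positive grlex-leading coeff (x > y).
2*x^2 - x*y + 3*x - y - 1

Degree: the shape is more complex than any degree-1 curve, so deg p = 2.
Against the integer gridlines: one y-axis crossing is at y = -1.
Matching integer coefficients to the picture gives p.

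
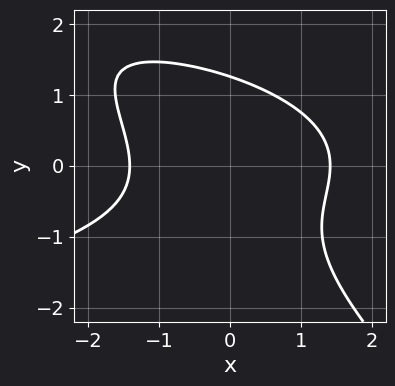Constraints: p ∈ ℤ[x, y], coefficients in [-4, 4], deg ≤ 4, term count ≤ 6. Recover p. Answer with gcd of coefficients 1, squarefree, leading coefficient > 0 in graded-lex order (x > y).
(a) deg p = 3.
(b) Solving for integer coefficients yields p as stated.

x*y^2 + y^3 + x^2 - 2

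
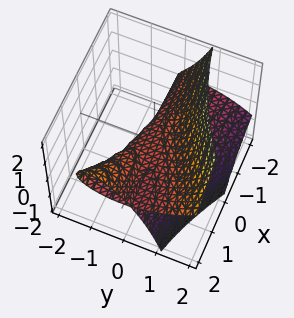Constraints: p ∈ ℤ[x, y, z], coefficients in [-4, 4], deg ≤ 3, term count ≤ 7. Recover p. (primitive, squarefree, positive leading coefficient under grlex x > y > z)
1. The degree is 3 — no degree-2 surface has this shape.
2. Observable constraints: every point of the x-axis in the box is on the surface; one y-axis crossing is at y = 0.
3. Matching integer coefficients to the picture gives p.

2*x*y*z - y^3 - y*z^2 + 3*z^2 - z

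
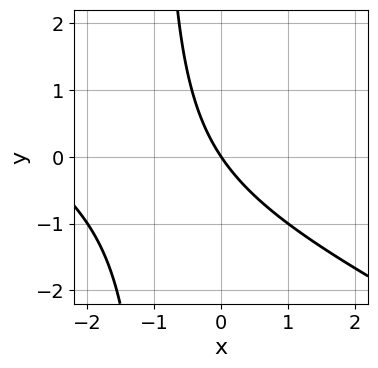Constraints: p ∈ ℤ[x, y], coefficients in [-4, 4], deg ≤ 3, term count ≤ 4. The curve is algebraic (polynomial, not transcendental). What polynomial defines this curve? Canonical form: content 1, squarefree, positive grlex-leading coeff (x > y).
1. deg p = 2.
2. From the visible intercepts: it crosses the x-axis at the gridline x = 0; one y-axis crossing is at y = 0.
3. Putting this together gives p.

x^2 + 2*x*y + 3*x + 2*y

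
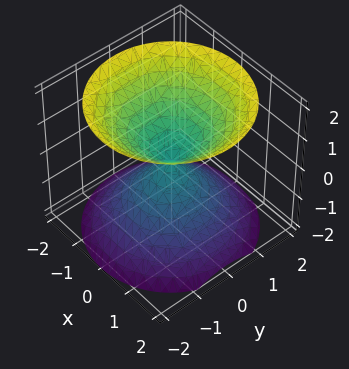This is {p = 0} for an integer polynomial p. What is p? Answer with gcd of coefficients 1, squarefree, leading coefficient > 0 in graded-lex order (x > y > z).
x^2 + y^2 - z^2

First, there are 2 components. Treating them together as one polynomial.
Then, deg p = 2. Two nappes meeting at a single point; a quadric.
Next, symmetries: the z ↦ −z reflection is a symmetry, so z appears only in even powers; every cross-section ⟂ z is a circle, so x, y appear only via x² + y².
Next, checking where it meets the axes: it meets the y-axis at y = 0 (among the integer gridlines); it meets the x-axis at x = 0 (among the integer gridlines); it crosses the z-axis at the gridline z = 0; a circular section at z = 1 has radius exactly 1.
Finally, together with the visible shape, these determine p as stated.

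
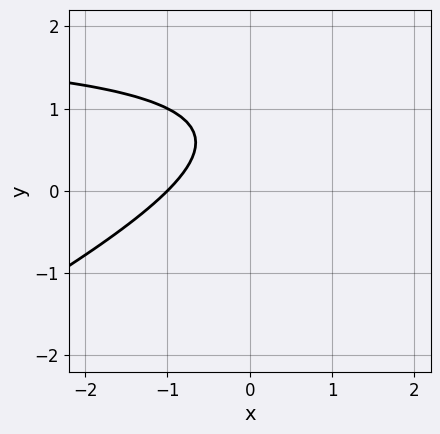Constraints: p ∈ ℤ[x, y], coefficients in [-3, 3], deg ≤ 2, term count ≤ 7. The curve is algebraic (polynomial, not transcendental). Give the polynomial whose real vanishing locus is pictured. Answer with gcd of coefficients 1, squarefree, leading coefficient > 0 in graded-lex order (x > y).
x*y - 2*y^2 - 2*x + 3*y - 2

(a) deg p = 2.
(b) Reading off the gridlines: it misses every integer gridline on the y-axis; one x-axis crossing is at x = -1.
(c) Together with the visible shape, these determine p as stated.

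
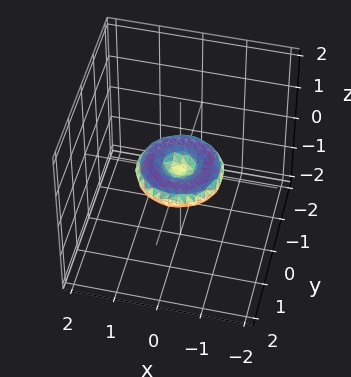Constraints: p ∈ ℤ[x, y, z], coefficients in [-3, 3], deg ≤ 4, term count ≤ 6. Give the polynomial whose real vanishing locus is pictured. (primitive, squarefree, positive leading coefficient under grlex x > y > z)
1. deg p = 4. No degree-3 surface has this shape.
2. Symmetry: the z-axis is an axis of rotation, so x and y enter only as x² + y².
3. Observable constraints: it crosses the z-axis at the gridline z = 0; the x-axis gridline crossings are at x ∈ {-1, 0, 1}.
4. Assembling these constraints gives the stated polynomial. Check: (0, 1, 0) on the y-axis lies on the surface, and p(0, 1, 0) = 0. ✓

x^4 + 2*x^2*y^2 + y^4 - x^2 - y^2 + 3*z^2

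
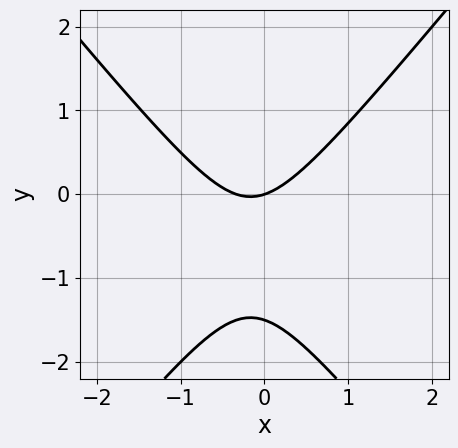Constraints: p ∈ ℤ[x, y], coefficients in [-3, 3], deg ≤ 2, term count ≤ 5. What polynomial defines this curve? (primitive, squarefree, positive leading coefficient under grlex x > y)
3*x^2 - 2*y^2 + x - 3*y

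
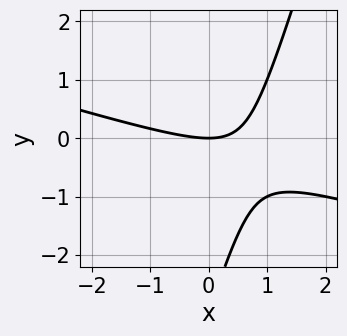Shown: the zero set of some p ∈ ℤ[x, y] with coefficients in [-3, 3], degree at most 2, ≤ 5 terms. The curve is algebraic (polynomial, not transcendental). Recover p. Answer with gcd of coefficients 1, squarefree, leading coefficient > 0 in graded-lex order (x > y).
x^2 + 3*x*y - y^2 - 3*y

First, deg p = 2.
Next, from the axis intercepts and sections: it meets the y-axis at y = 0 (among the integer gridlines); it meets the x-axis at x = 0 (among the integer gridlines).
Finally, these observations pin down the coefficients.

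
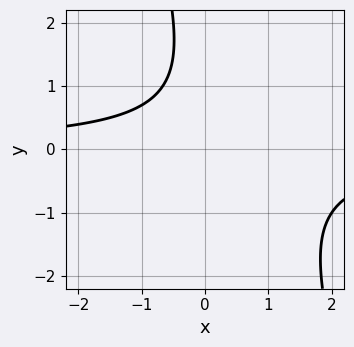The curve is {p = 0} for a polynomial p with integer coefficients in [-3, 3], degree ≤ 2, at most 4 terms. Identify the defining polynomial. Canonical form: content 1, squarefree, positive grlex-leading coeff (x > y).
3*x*y + y^2 - 2*y + 3

1. Degree: no degree-1 curve has this shape, so deg p = 2.
2. Checking where it meets the axes: it misses every integer gridline on the x-axis; the curve avoids every integer y-axis point in the box.
3. These observations pin down the coefficients.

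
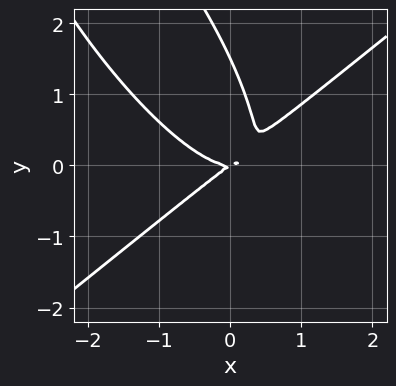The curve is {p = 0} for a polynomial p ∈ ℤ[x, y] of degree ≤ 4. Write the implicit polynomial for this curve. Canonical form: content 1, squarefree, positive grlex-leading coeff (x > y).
3*x^3 - 3*x*y^2 - 2*y^3 - 2*x*y + 3*y^2

(a) The degree is 3 — a generic line meets the curve in up to 3 points.
(b) From the axis intercepts and sections: one x-axis crossing is at x = 0; it crosses the y-axis at the gridline y = 0.
(c) Matching integer coefficients to the picture gives p.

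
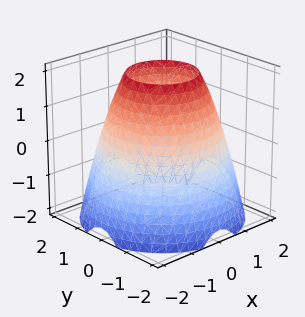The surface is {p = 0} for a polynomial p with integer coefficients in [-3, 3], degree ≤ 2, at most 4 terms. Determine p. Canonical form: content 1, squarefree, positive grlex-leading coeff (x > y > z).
(a) deg p = 2. No degree-1 surface has this shape.
(b) Symmetries: rotational symmetry about the z-axis ⇒ p depends on x, y only through x² + y².
(c) Reading off the gridlines: a circular section at z = 2 has radius exactly 1; no z-intercept at any integer in the box.
(d) Solving for integer coefficients yields p as stated.

x^2 + y^2 + z - 3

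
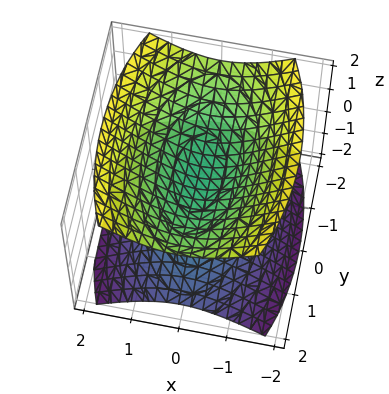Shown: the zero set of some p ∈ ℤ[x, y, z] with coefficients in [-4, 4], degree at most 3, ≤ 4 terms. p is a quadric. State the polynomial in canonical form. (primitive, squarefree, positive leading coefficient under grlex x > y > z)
1. I count 2 distinct pieces. Treating them together as one polynomial.
2. The degree is 2 — two sheets facing apart; a quadric.
3. Symmetries: the y ↦ −y reflection is a symmetry, so y appears only in even powers; the z ↦ −z reflection is a symmetry, so z appears only in even powers; it's symmetric under x → −x, forcing even powers of x.
4. Reading off the gridlines: the surface avoids every integer x-axis point in the box; it misses every integer gridline on the y-axis.
5. Putting this together gives p.

3*x^2 + y^2 - 3*z^2 + 1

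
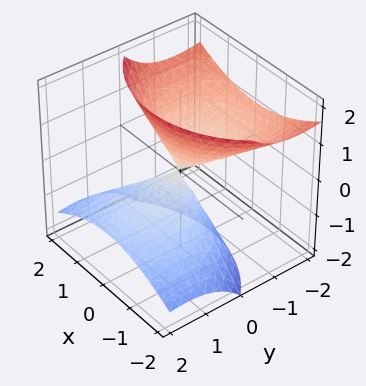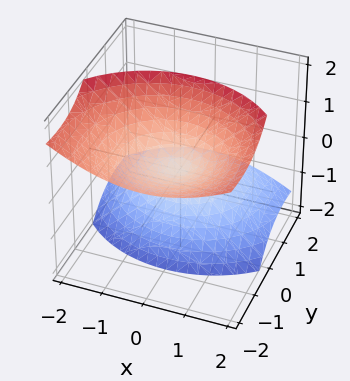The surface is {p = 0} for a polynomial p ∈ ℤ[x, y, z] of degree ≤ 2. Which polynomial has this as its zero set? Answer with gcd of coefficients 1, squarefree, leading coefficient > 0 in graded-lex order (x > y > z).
First, I count 2 distinct pieces. They look like related sheets of one shape, so recover p as a whole.
Then, deg p = 2. The shape is more complex than any degree-1 surface.
Then, reading off the gridlines: it crosses the x-axis at the gridline x = 0; it crosses the y-axis at the gridline y = 0.
Finally, fitting integer coefficients to these (and the overall shape) gives p.

x^2 + y^2 + 2*y*z - z^2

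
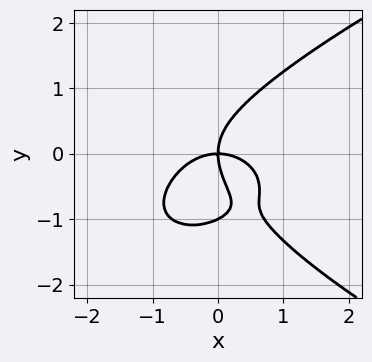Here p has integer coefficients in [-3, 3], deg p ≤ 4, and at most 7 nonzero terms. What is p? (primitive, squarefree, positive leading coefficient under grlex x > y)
2*y^4 - 2*x^3 - 2*x*y^2 + 2*y^3 - 3*x*y

(a) The degree is 4 — no degree-3 curve has this shape.
(b) From the visible intercepts: it crosses the x-axis at the gridline x = 0; among the integer gridlines, it crosses the y-axis at y ∈ {-1, 0}.
(c) The integer polynomial consistent with all of this is the stated p.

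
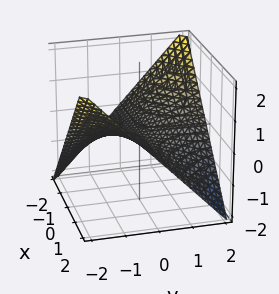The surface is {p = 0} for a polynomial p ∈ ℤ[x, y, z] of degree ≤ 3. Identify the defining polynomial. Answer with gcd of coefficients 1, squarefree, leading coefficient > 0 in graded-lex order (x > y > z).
1. deg p = 2.
2. Against the integer gridlines: the visible y-axis segment lies entirely on the surface; it meets the z-axis at z = 0 (among the integer gridlines); every point of the x-axis in the box is on the surface.
3. Fitting integer coefficients to these (and the overall shape) gives p.

x*y + 2*z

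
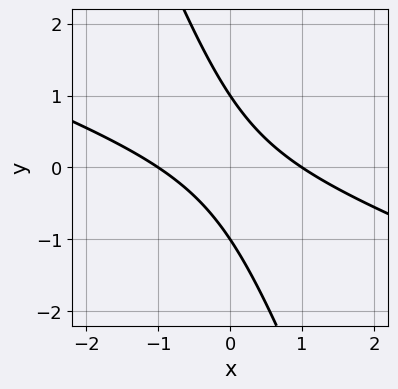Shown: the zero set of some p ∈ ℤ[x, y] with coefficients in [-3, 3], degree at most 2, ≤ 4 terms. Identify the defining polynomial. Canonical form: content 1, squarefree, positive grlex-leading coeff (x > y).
x^2 + 3*x*y + y^2 - 1

First, the degree is 2 — the shape is more complex than any degree-1 curve.
Next, reading off the gridlines: among the integer gridlines, it crosses the x-axis at x ∈ {-1, 1}; among the integer gridlines, it crosses the y-axis at y ∈ {-1, 1}.
Finally, putting this together gives p.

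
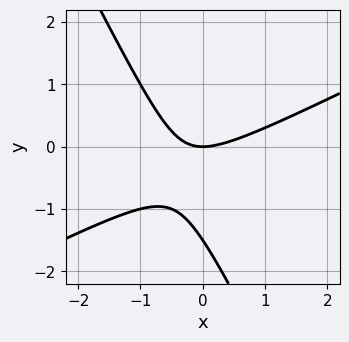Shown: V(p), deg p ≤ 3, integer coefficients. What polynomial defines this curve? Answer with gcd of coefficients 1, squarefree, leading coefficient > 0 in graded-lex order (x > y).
2*x^2 - 3*x*y - 2*y^2 - 3*y

(a) Degree: a generic line meets the curve in up to 2 points, so deg p = 2.
(b) Against the integer gridlines: it crosses the x-axis at the gridline x = 0; one y-axis crossing is at y = 0.
(c) Matching integer coefficients to the picture gives p.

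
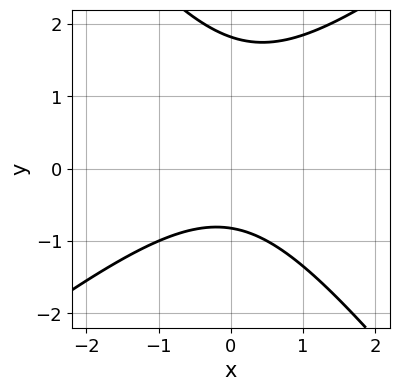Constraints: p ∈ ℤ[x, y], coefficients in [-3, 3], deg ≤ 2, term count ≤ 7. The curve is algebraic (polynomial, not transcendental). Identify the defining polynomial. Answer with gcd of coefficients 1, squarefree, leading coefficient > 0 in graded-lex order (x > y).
2*x^2 - x*y - 2*y^2 + 2*y + 3

First, the degree is 2 — the shape is more complex than any degree-1 curve.
Next, against the integer gridlines: the curve avoids every integer x-axis point in the box.
Finally, these observations pin down the coefficients.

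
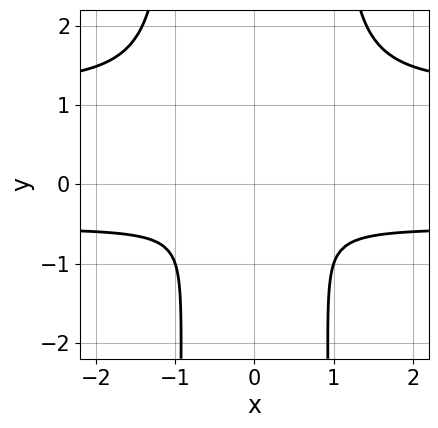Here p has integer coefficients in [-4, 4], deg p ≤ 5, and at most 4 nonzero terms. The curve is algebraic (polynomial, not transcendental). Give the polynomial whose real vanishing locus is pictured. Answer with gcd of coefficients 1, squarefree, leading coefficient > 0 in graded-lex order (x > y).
3*x^2*y^2 - 2*x^2*y - 2*x^2 - 3*y^2

(a) Degree: no degree-3 curve has this shape, so deg p = 4.
(b) Symmetries: the x ↦ −x reflection is a symmetry, so x appears only in even powers.
(c) Matching integer coefficients to the picture gives p.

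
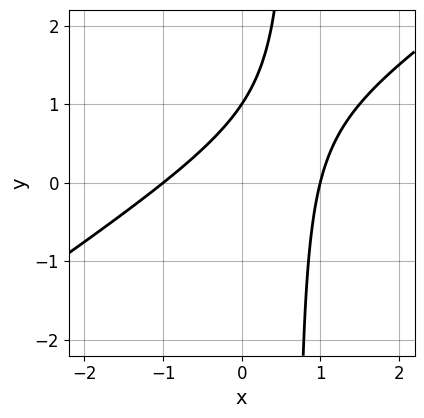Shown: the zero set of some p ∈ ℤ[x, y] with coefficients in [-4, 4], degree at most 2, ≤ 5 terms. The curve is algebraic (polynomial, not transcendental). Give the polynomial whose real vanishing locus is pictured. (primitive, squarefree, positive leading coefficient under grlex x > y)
2*x^2 - 3*x*y + 2*y - 2

(a) The degree is 2 — a generic line meets the curve in up to 2 points.
(b) From the visible intercepts: the x-axis gridline crossings are at x ∈ {-1, 1}; it crosses the y-axis at the gridline y = 1.
(c) Putting this together gives p.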